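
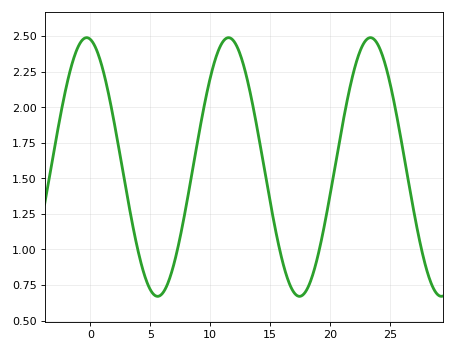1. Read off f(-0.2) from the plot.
2.5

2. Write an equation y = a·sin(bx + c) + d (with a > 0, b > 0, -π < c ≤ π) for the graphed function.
y = 0.91sin(0.53x + 1.7) + 1.58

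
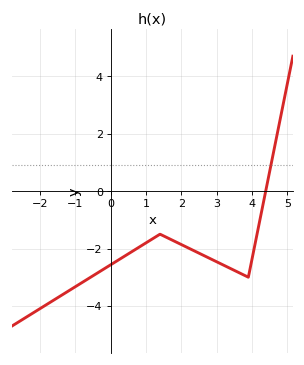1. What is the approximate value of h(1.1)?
-1.8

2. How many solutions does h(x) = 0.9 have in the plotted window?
1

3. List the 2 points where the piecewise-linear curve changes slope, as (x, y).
(1.4, -1.5); (3.9, -3)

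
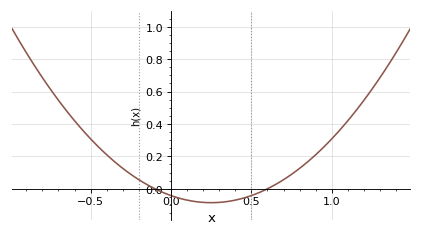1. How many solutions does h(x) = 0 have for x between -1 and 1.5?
2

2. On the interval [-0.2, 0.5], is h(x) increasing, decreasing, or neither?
neither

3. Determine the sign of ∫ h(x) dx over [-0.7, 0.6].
positive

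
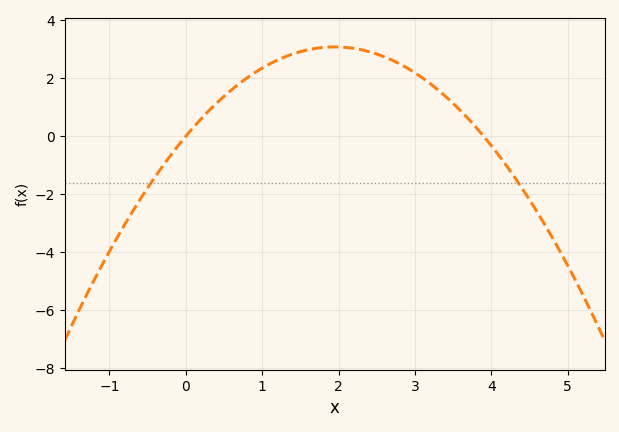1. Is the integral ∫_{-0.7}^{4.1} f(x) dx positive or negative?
positive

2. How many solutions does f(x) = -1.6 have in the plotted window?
2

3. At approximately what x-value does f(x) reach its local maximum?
1.95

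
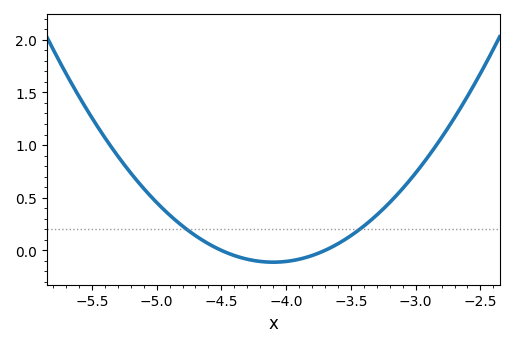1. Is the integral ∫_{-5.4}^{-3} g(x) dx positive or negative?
positive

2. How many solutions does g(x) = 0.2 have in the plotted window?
2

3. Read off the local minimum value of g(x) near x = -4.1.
-0.1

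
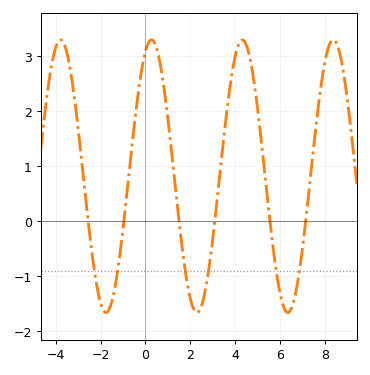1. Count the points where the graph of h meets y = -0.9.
6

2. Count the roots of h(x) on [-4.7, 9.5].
6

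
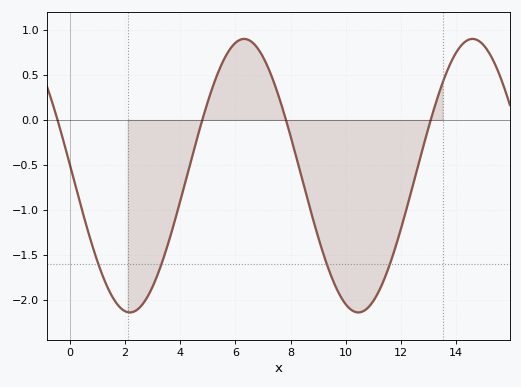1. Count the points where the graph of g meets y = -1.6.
4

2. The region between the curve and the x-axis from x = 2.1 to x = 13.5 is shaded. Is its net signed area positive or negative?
negative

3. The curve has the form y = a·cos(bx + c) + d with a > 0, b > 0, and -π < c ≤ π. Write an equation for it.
y = 1.52cos(0.76x + 1.5) - 0.62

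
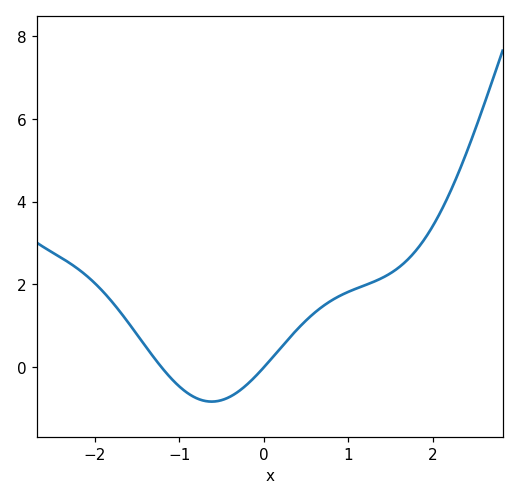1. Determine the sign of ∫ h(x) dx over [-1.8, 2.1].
positive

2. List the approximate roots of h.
-1.2, 0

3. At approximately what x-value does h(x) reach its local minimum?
-0.6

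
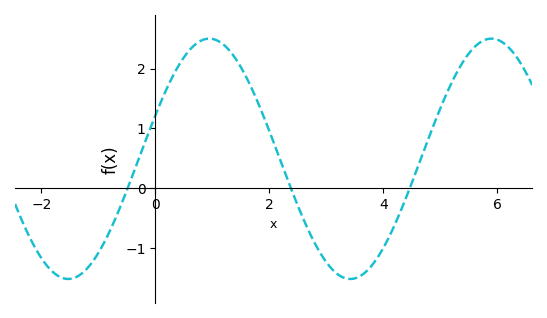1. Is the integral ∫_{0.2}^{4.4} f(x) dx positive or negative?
positive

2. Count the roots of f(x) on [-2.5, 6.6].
3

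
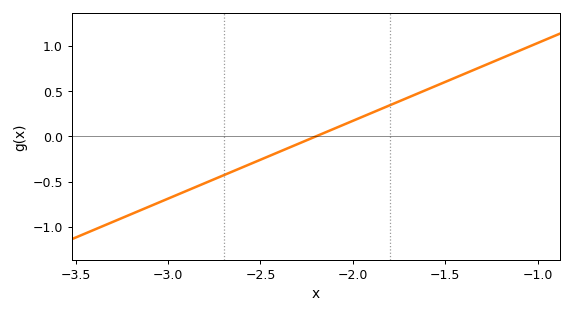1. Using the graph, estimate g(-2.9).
-0.6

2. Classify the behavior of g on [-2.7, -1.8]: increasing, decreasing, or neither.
increasing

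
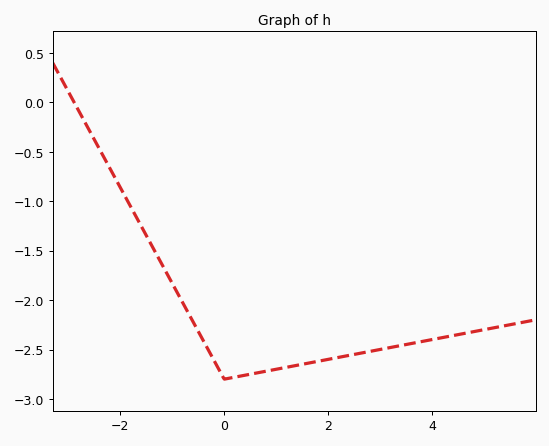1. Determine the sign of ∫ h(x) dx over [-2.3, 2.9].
negative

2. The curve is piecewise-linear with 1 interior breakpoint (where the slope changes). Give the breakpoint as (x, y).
(0, -2.8)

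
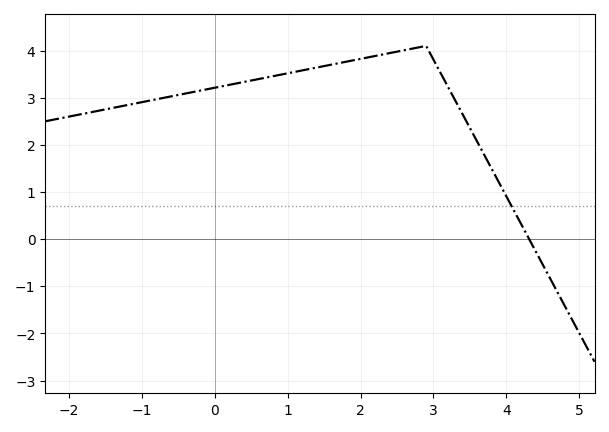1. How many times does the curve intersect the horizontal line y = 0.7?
1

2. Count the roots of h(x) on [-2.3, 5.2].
1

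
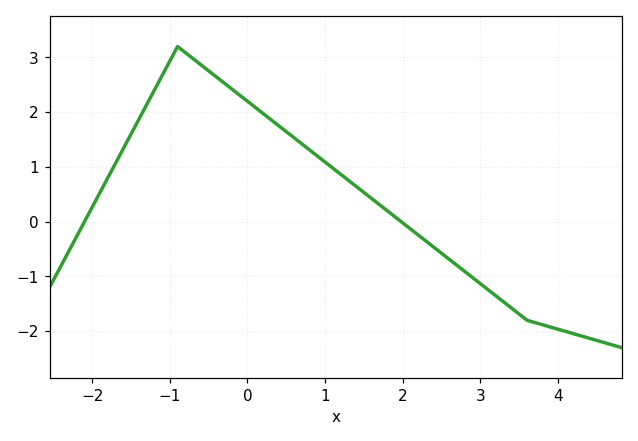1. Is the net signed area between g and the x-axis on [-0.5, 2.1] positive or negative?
positive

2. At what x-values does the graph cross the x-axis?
-2.1, 1.98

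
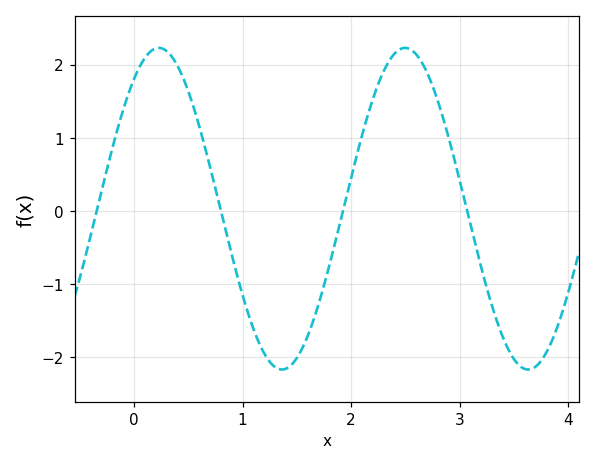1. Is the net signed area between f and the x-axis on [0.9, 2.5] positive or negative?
negative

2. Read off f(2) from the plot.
0.5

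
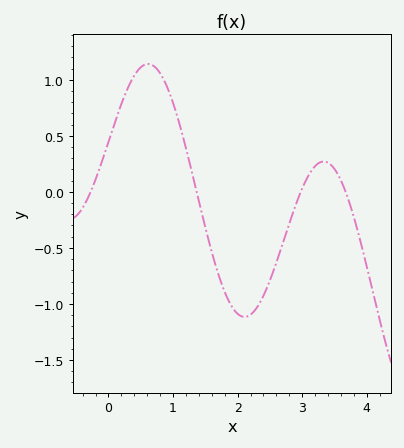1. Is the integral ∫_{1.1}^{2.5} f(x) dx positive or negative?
negative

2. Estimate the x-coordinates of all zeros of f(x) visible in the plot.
-0.3, 1.4, 3, 3.7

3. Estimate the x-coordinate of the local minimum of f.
2.1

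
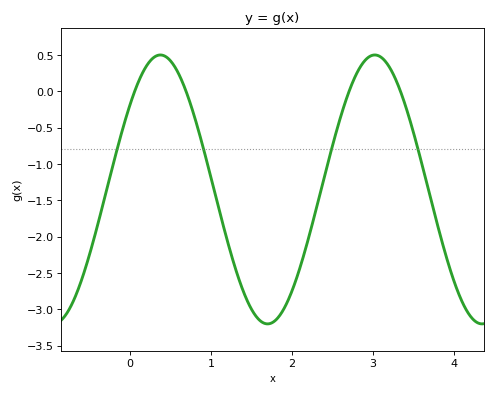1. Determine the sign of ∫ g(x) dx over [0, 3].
negative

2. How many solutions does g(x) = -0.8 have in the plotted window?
4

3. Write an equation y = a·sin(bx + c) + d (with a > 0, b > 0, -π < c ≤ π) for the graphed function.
y = 1.85sin(2.4x + 0.68) - 1.35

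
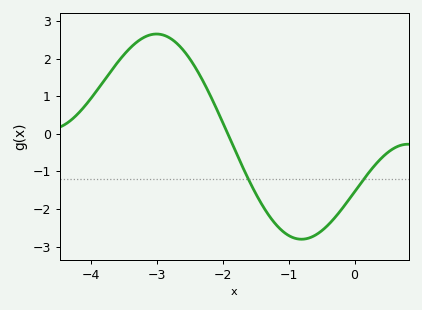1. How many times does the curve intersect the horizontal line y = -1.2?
2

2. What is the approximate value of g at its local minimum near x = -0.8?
-2.8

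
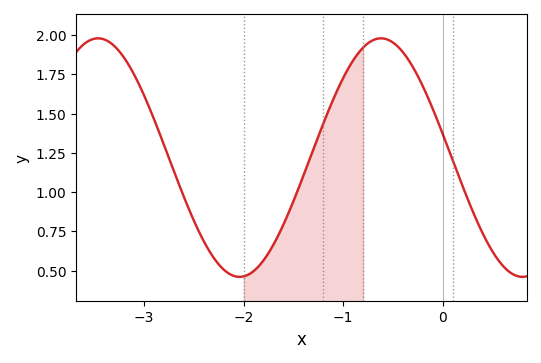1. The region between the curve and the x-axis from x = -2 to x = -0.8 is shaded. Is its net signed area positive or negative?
positive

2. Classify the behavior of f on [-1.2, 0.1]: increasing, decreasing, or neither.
neither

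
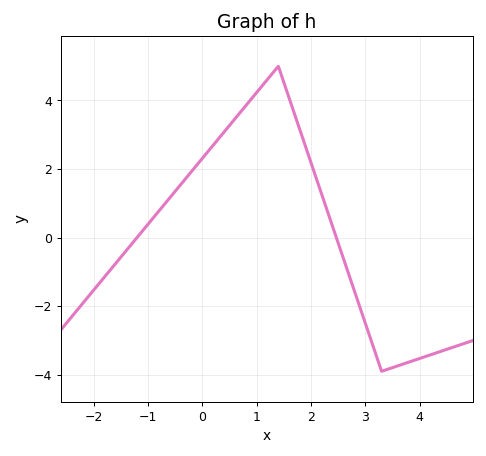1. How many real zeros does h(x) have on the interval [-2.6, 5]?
2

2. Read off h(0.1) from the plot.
2.5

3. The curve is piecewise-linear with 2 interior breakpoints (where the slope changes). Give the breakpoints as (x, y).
(1.4, 5); (3.3, -3.9)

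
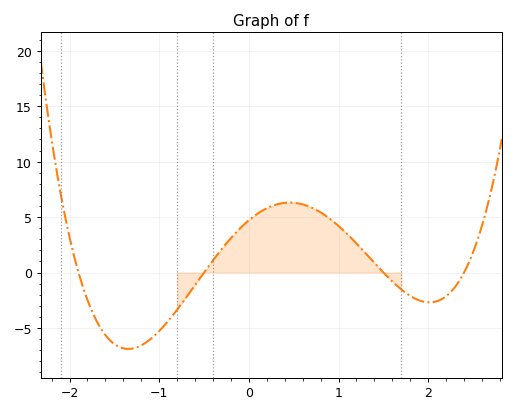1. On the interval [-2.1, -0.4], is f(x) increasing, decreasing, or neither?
neither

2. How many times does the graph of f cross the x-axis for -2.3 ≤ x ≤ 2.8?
4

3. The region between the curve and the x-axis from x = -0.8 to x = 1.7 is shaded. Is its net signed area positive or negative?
positive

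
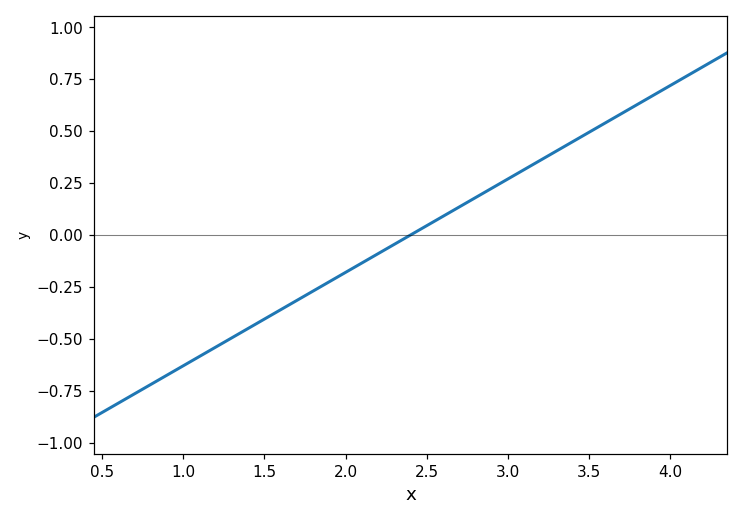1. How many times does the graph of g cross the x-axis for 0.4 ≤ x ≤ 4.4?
1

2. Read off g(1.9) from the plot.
-0.225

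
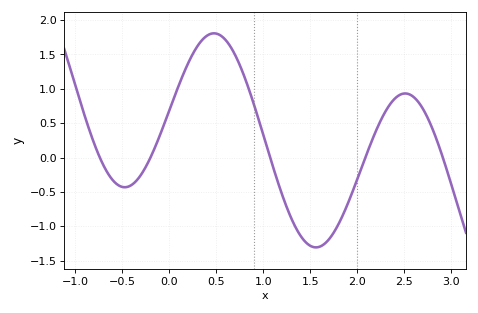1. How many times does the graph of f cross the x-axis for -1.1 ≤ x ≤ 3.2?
5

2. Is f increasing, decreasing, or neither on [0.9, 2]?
neither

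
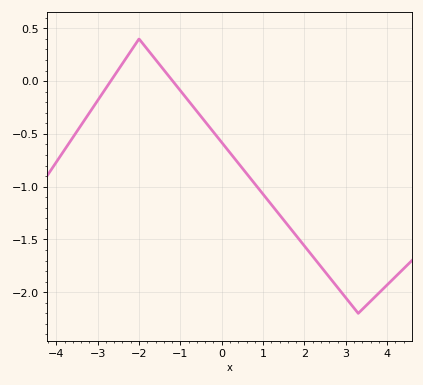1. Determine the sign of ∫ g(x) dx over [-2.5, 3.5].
negative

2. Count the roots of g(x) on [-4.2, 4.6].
2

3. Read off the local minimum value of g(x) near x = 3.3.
-2.2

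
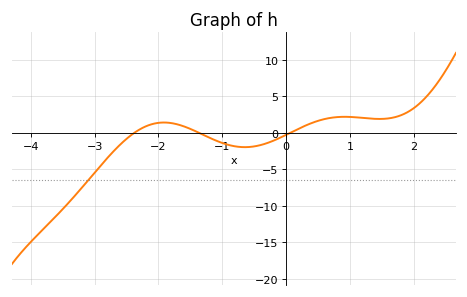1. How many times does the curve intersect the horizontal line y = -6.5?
1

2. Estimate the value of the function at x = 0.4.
1.35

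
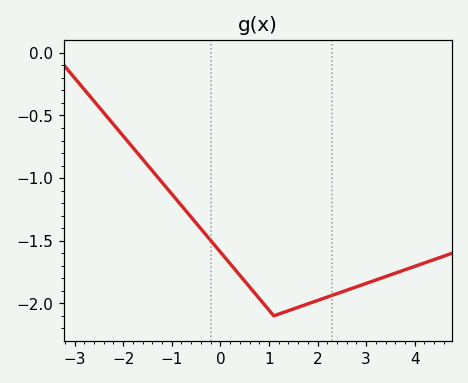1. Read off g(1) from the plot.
-2.05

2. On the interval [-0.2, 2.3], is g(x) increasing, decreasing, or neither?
neither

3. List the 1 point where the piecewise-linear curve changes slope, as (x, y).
(1.1, -2.1)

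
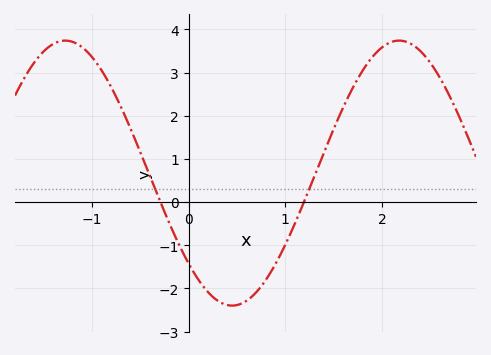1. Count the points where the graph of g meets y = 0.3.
2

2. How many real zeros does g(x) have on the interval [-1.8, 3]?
2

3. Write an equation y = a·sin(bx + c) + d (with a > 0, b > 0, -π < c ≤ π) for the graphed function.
y = 3.07sin(1.82x - 2.39) + 0.67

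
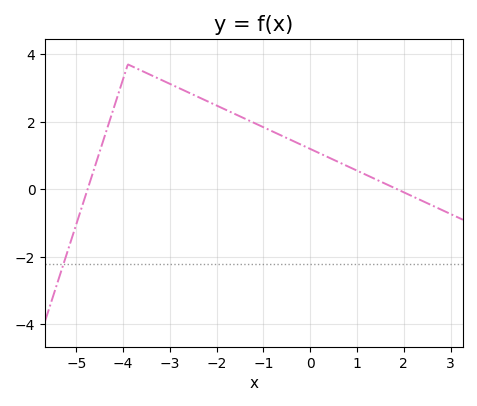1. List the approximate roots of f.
-4.76, 1.86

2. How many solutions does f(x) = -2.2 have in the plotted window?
1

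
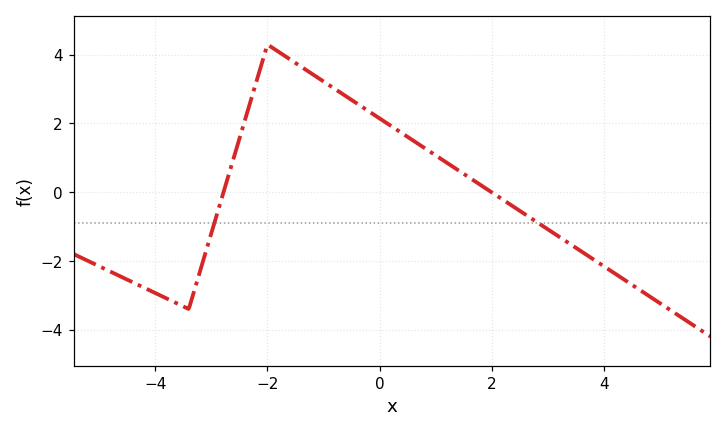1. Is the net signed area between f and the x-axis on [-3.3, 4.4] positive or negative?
positive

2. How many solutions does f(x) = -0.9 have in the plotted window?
2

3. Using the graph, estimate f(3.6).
-1.73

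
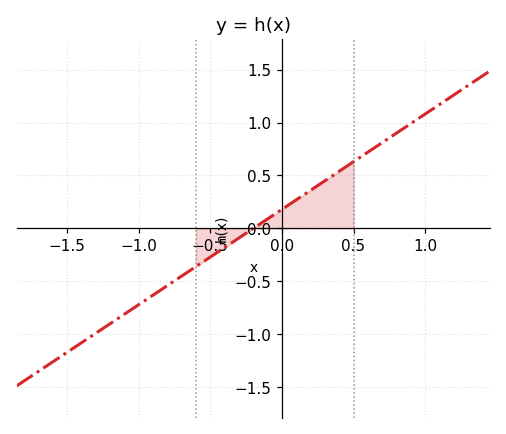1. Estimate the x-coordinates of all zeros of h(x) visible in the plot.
-0.2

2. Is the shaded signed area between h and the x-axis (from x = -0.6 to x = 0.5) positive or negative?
positive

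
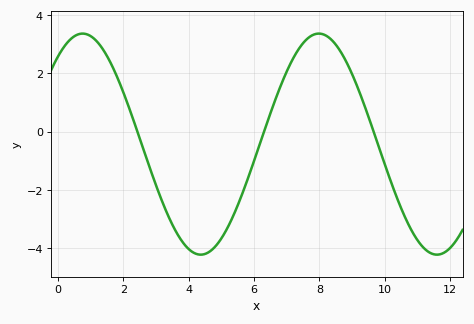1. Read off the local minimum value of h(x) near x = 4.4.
-4.2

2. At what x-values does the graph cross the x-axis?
2.4, 6.4, 9.6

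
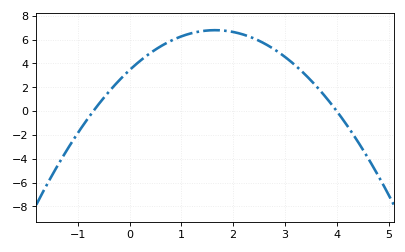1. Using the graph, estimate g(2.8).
5.17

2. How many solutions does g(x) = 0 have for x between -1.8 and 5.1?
2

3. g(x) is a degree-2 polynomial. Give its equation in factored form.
y = -1.23(x + 0.7)(x - 4)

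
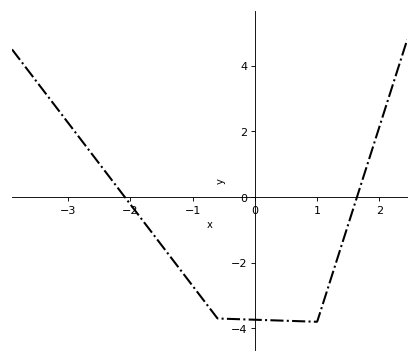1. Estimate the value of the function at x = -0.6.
-3.6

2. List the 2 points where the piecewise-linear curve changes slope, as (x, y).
(-0.6, -3.7); (1, -3.8)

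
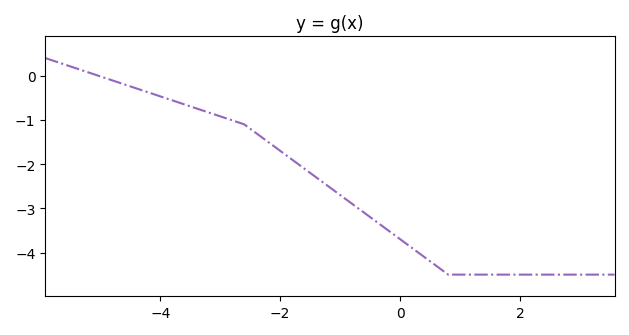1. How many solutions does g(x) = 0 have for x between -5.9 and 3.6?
1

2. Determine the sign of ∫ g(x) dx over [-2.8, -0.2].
negative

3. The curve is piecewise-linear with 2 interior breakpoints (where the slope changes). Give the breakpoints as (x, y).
(-2.6, -1.1); (0.8, -4.5)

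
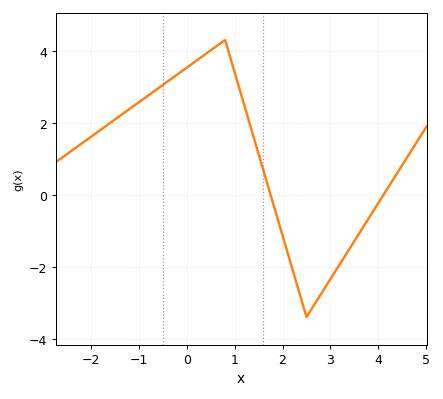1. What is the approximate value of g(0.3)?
3.8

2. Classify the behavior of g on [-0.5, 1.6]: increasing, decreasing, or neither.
neither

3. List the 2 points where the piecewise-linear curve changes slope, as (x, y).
(0.8, 4.3); (2.5, -3.4)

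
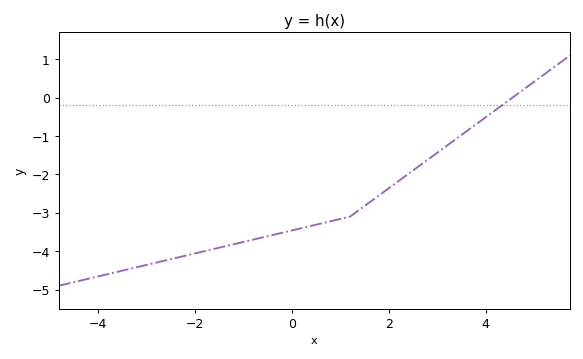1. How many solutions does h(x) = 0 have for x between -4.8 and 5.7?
1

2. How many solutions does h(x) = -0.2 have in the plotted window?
1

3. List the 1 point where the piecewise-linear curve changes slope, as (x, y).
(1.2, -3.1)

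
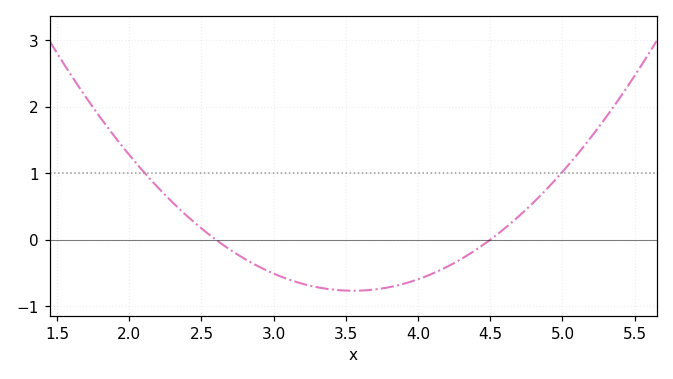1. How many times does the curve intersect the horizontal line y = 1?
2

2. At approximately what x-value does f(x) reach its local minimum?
3.55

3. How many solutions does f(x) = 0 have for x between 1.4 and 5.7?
2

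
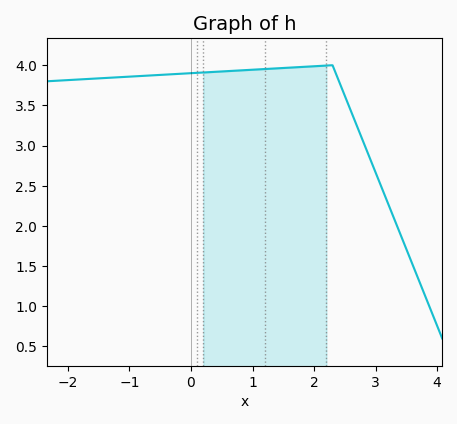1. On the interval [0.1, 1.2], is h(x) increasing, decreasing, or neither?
increasing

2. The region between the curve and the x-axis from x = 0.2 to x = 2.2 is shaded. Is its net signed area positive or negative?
positive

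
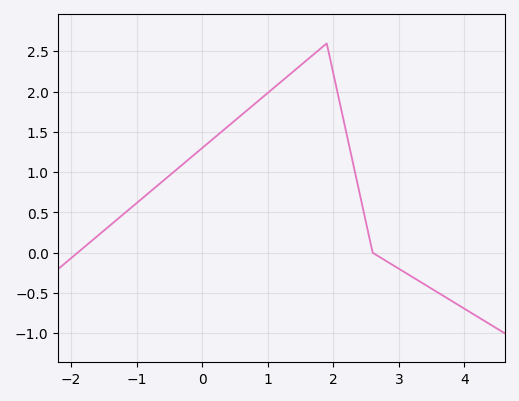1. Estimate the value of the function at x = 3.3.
-0.35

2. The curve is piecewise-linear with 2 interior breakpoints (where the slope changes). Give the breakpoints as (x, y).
(1.9, 2.6); (2.6, 0)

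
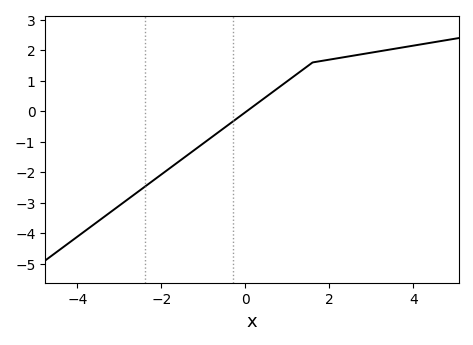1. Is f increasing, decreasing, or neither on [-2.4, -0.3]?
increasing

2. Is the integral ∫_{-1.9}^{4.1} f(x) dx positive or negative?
positive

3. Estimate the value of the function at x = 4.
2.2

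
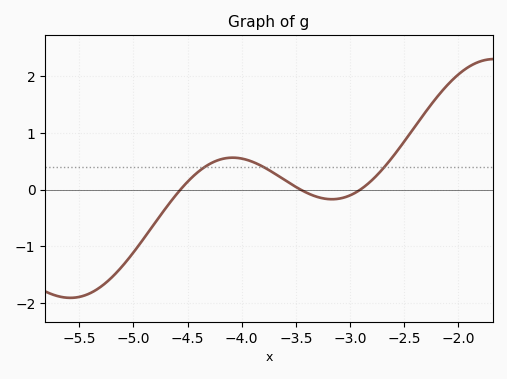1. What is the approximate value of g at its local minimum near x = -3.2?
-0.2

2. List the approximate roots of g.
-4.6, -3.5, -2.9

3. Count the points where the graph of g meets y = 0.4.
3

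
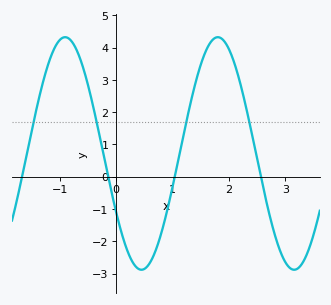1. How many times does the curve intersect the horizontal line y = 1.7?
4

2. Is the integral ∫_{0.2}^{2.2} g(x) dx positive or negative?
positive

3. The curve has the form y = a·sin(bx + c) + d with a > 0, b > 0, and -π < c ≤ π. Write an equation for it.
y = 3.6sin(2.3x - 2.6) + 0.72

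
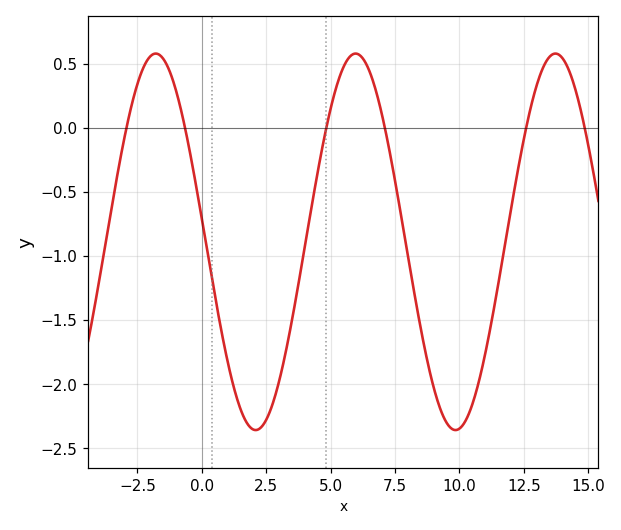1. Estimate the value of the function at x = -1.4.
0.5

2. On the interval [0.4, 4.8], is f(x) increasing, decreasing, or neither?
neither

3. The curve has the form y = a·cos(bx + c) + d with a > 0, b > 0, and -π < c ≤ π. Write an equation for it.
y = 1.47cos(0.81x + 1.5) - 0.89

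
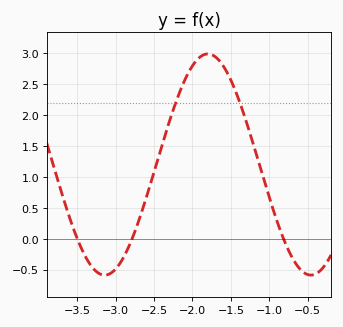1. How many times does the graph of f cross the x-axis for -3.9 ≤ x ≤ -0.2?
3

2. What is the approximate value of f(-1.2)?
1.5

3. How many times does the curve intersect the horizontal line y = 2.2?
2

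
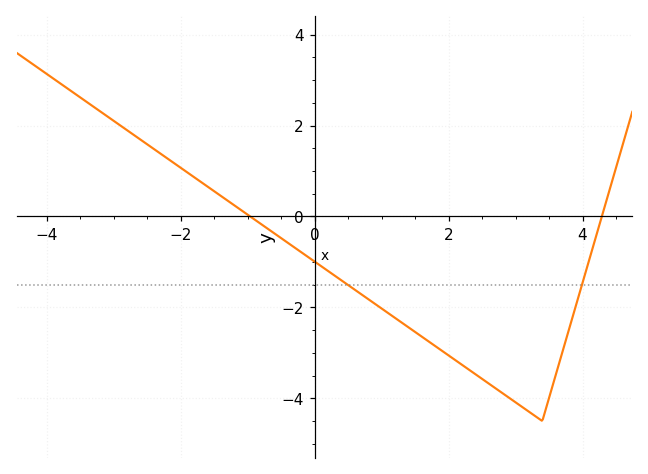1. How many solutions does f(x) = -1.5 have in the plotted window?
2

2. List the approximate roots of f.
-0.96, 4.29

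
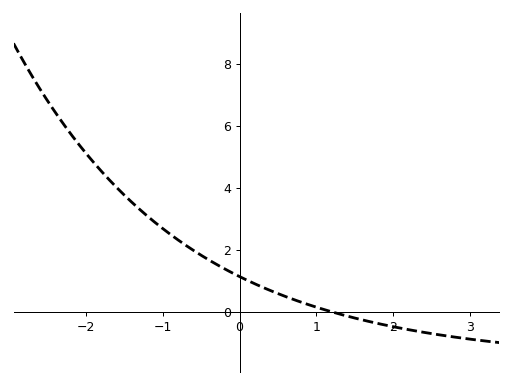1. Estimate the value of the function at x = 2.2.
-0.6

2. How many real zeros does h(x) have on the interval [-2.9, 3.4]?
1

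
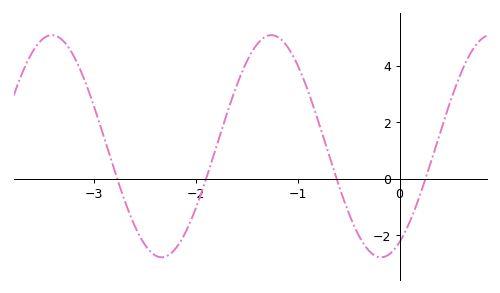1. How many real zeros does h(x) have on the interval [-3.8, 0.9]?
4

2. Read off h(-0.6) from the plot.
-0.199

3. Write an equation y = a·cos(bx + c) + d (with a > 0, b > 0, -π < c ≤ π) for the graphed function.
y = 3.93cos(2.92x - 2.61) + 1.15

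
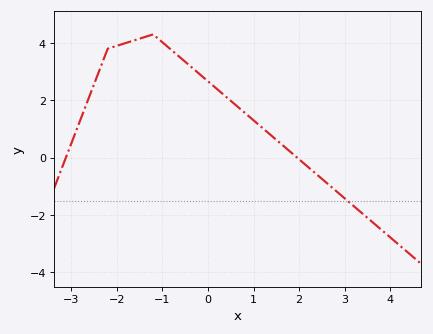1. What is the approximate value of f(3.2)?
-1.6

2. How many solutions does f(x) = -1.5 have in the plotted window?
1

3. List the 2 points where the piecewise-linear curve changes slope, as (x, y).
(-2.2, 3.8); (-1.2, 4.3)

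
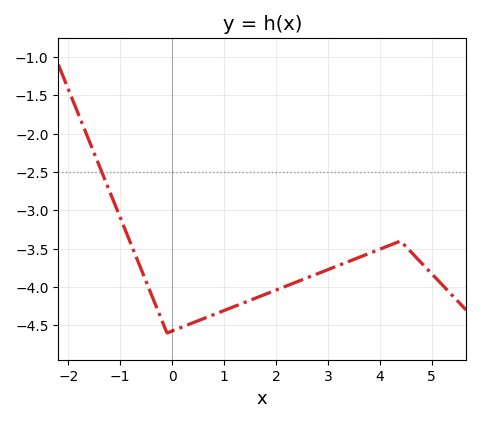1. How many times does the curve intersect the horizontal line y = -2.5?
1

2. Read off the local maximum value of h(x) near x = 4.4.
-3.4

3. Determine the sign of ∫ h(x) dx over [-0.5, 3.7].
negative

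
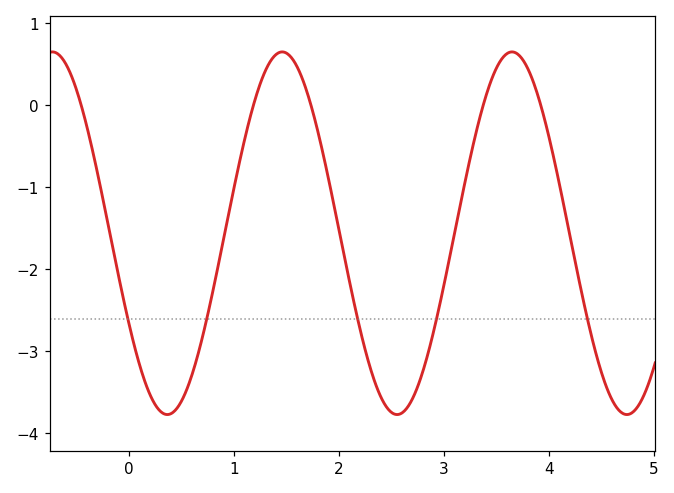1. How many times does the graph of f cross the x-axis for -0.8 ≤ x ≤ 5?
5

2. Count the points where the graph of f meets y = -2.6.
5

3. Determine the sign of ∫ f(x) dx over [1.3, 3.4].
negative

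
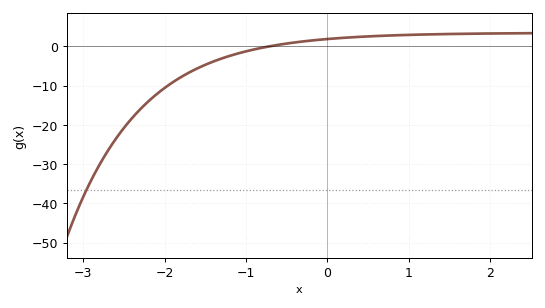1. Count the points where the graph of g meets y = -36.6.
1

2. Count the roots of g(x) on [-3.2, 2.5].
1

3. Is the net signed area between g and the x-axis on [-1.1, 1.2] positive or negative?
positive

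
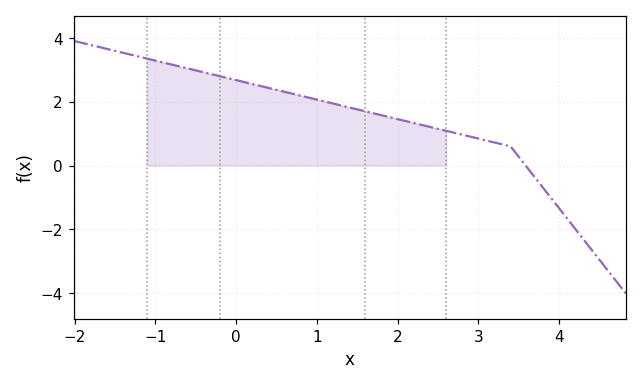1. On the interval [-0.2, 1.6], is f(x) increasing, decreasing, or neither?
decreasing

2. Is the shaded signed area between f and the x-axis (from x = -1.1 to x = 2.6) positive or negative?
positive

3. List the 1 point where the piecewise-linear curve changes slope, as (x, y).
(3.4, 0.6)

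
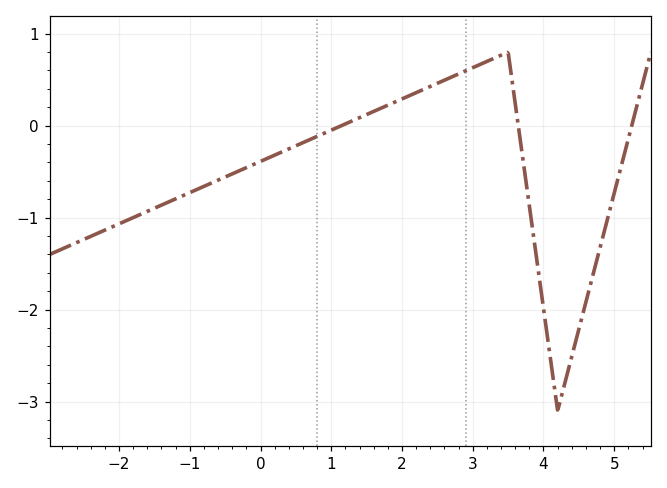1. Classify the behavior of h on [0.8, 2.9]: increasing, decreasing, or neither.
increasing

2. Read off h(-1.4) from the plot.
-0.864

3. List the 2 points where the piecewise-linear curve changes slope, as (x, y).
(3.5, 0.8); (4.2, -3.1)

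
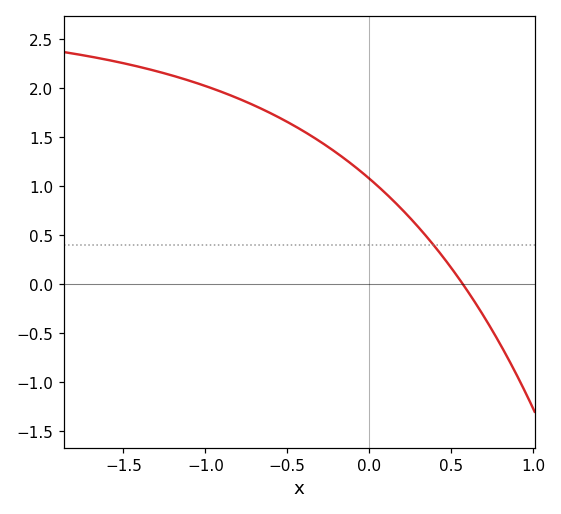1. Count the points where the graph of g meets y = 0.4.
1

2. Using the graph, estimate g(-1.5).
2.25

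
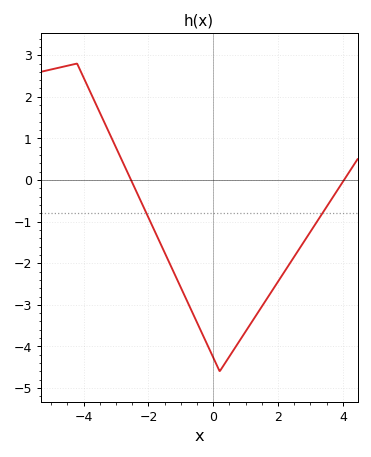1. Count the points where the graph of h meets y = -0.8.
2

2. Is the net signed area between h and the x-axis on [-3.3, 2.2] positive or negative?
negative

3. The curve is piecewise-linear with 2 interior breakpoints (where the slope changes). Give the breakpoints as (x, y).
(-4.2, 2.8); (0.2, -4.6)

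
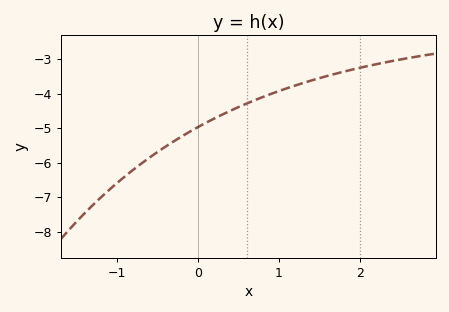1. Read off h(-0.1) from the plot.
-5.1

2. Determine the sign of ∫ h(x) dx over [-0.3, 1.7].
negative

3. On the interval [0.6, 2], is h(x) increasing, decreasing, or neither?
increasing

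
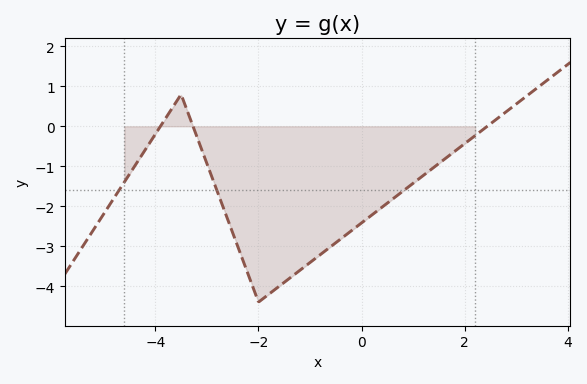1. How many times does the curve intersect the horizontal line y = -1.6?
3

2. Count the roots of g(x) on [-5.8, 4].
3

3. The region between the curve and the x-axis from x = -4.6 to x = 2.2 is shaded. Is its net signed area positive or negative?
negative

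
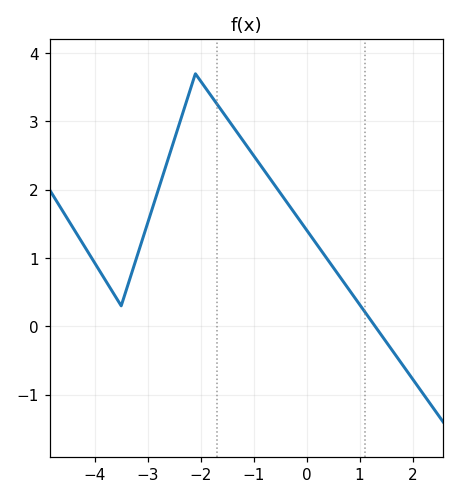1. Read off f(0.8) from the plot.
0.539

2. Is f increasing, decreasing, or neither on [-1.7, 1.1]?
decreasing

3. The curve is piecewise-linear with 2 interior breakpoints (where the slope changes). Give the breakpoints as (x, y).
(-3.5, 0.3); (-2.1, 3.7)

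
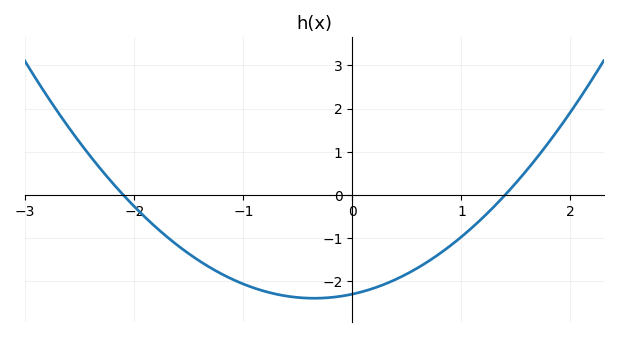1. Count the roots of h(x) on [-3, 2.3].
2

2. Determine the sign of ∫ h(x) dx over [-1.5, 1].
negative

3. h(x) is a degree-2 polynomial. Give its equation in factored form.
y = 0.78(x + 2.1)(x - 1.4)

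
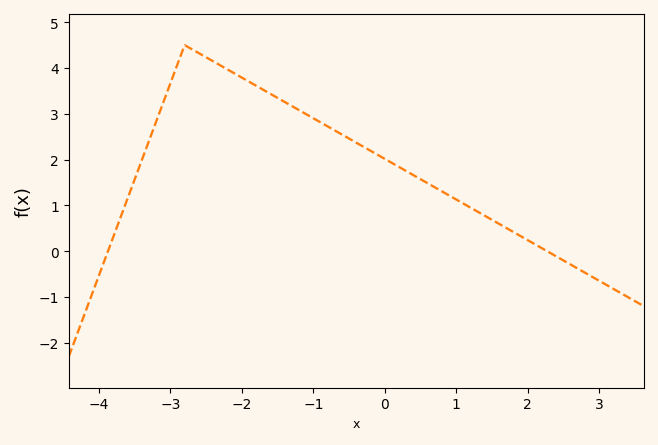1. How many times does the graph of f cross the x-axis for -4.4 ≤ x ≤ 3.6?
2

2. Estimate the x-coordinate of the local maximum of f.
-2.8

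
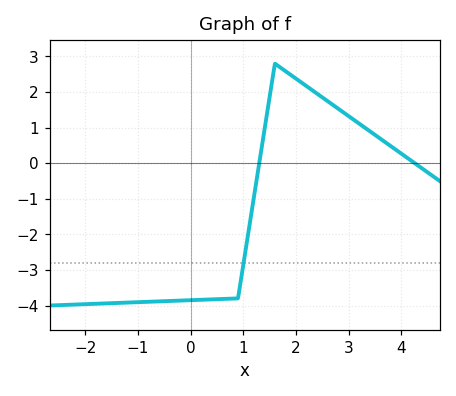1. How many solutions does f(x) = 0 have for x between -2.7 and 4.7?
2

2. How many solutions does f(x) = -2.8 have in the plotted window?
1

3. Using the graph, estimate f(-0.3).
-3.9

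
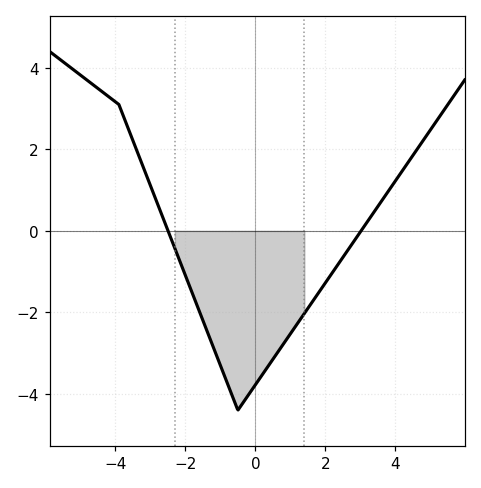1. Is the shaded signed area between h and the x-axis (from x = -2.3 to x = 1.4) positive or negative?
negative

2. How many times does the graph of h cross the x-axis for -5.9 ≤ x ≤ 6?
2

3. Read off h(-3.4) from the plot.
2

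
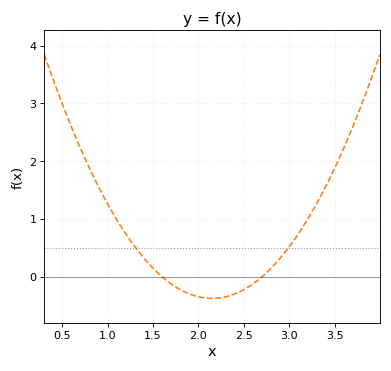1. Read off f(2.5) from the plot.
-0.2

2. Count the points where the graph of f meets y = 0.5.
2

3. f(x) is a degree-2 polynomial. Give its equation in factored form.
y = 1.24(x - 1.6)(x - 2.7)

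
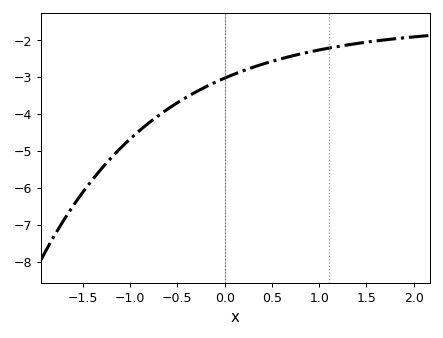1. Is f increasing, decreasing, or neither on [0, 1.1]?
increasing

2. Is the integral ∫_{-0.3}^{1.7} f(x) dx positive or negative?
negative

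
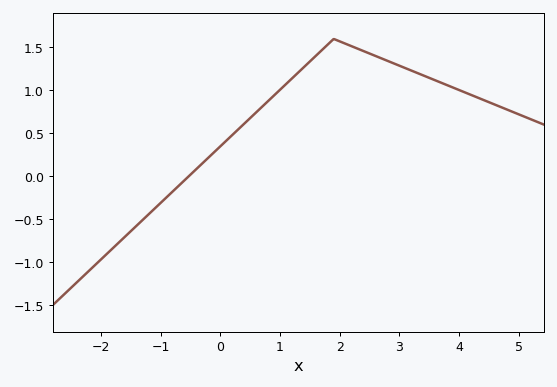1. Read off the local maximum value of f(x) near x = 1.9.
1.6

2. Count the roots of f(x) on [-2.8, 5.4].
1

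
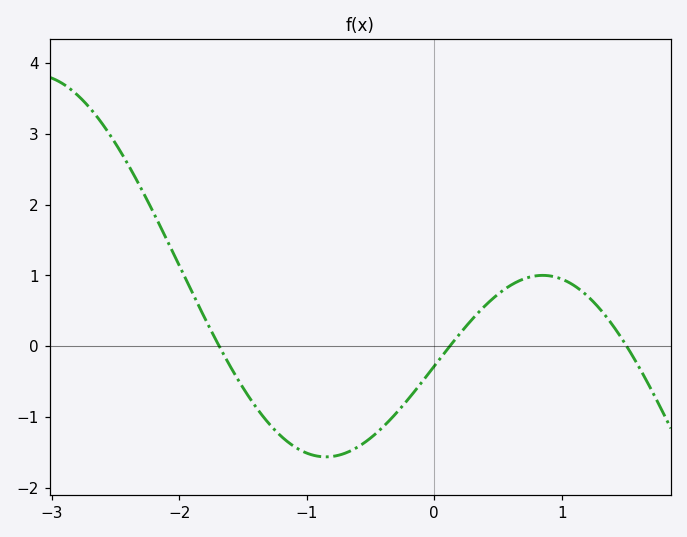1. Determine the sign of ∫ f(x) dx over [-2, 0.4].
negative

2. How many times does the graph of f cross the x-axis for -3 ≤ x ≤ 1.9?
3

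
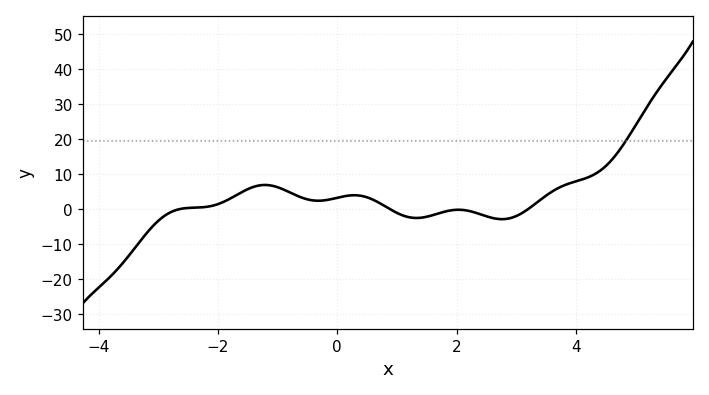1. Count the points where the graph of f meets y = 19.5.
1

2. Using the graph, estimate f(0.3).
4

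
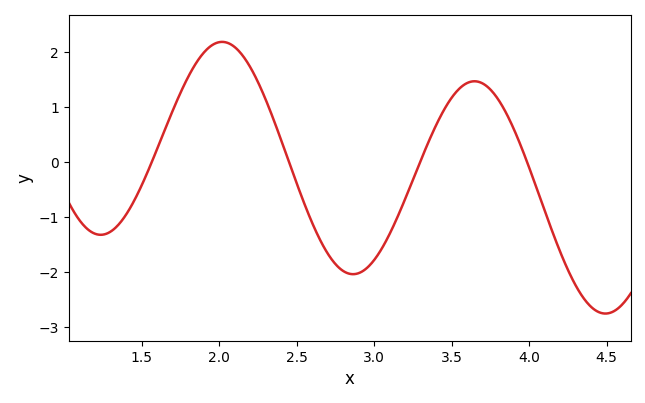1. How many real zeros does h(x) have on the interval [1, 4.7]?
4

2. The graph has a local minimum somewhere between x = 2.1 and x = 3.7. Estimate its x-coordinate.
2.86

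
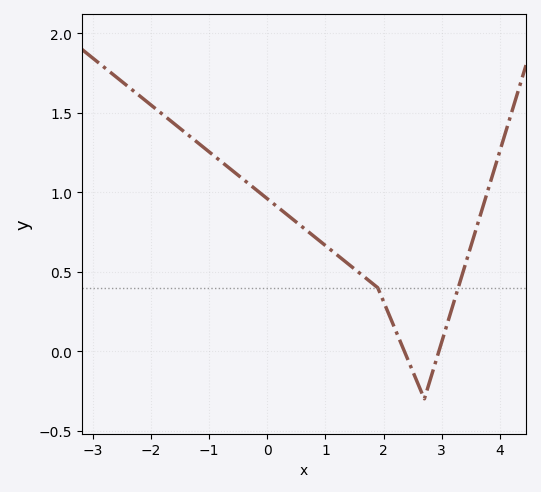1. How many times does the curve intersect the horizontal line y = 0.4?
2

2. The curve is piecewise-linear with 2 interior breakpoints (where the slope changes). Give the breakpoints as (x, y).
(1.9, 0.4); (2.7, -0.3)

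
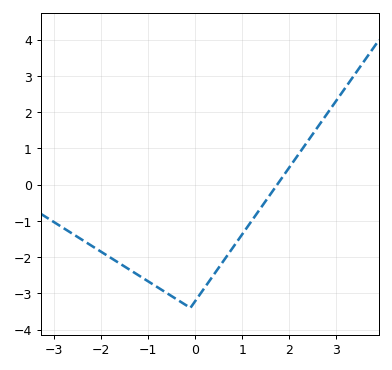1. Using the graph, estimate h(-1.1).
-2.58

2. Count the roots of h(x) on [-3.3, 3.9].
1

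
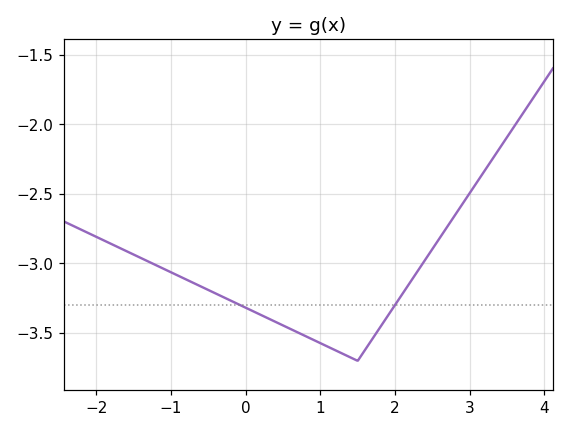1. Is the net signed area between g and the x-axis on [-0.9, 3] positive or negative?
negative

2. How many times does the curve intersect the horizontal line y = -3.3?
2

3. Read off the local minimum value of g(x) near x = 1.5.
-3.7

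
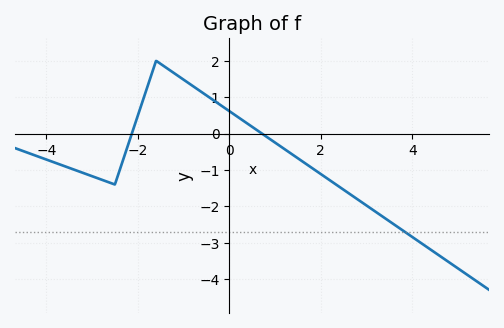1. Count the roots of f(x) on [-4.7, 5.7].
2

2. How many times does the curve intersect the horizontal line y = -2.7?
1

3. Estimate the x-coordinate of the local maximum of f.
-1.6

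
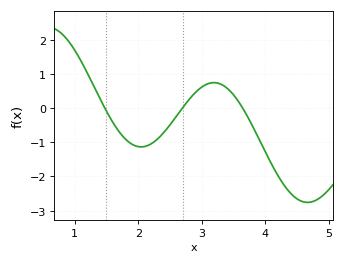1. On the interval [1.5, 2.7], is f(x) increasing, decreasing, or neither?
neither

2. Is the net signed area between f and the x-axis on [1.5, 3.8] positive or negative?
negative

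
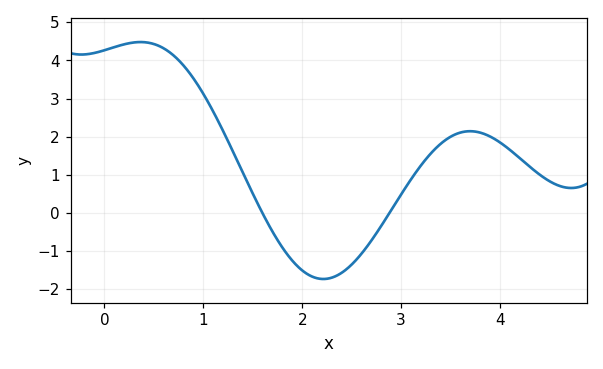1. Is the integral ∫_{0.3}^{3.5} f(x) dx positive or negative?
positive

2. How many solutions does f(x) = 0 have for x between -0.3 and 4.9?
2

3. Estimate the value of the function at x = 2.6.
-1.07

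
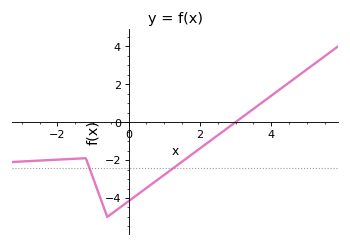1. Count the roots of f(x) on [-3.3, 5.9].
1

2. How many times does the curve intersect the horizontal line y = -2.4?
2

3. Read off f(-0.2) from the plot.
-4.44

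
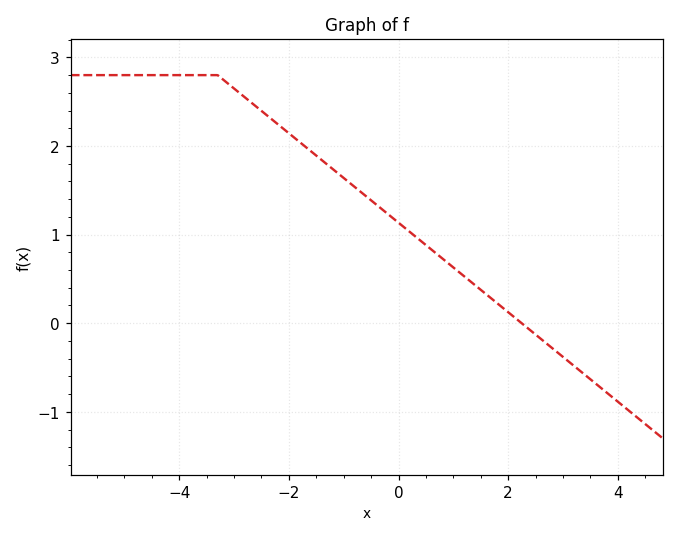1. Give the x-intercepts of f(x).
2.25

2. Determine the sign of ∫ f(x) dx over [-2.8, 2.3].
positive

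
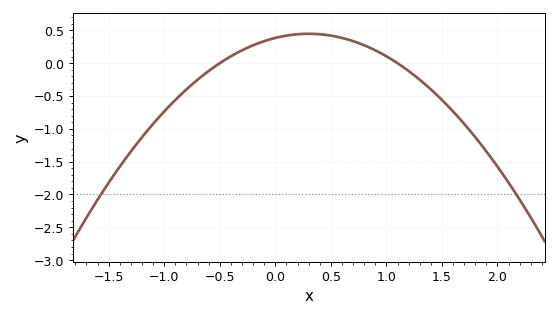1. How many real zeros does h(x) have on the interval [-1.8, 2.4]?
2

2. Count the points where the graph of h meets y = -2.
2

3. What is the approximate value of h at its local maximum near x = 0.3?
0.448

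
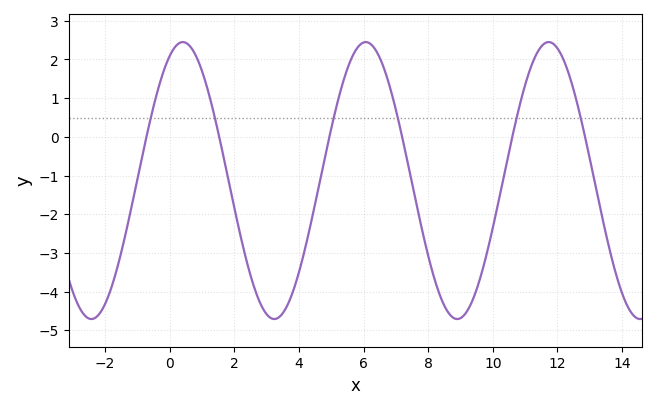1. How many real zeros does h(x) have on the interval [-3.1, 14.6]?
6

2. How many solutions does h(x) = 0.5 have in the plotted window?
6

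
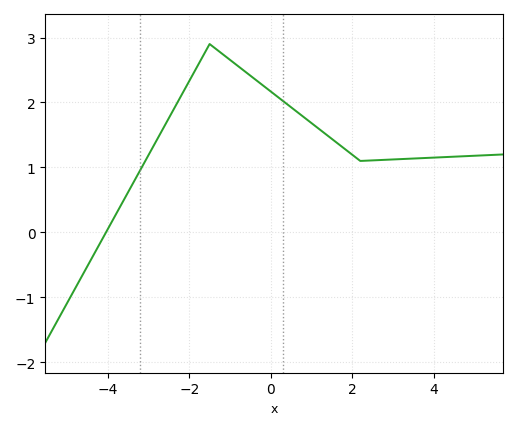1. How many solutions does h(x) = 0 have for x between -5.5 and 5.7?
1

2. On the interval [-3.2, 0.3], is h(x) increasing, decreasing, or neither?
neither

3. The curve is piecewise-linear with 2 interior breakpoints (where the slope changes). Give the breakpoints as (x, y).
(-1.5, 2.9); (2.2, 1.1)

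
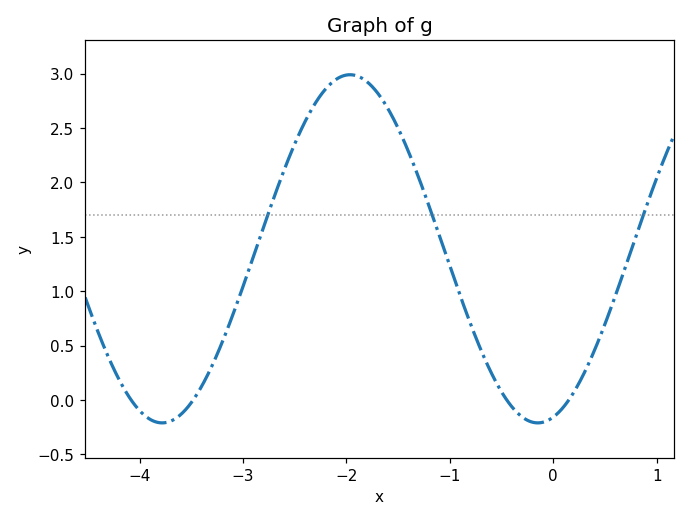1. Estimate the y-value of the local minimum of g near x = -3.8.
-0.2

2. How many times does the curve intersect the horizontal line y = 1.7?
3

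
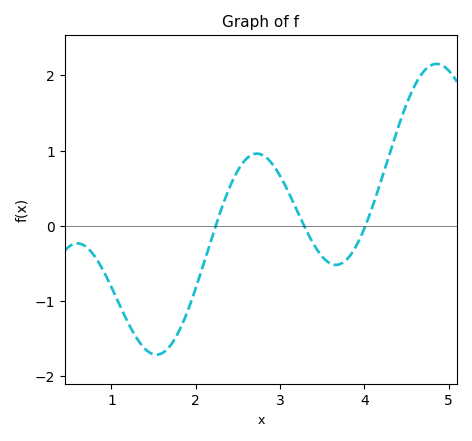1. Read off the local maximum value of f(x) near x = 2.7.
1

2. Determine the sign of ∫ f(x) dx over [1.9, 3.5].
positive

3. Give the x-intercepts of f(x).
2.2, 3.3, 4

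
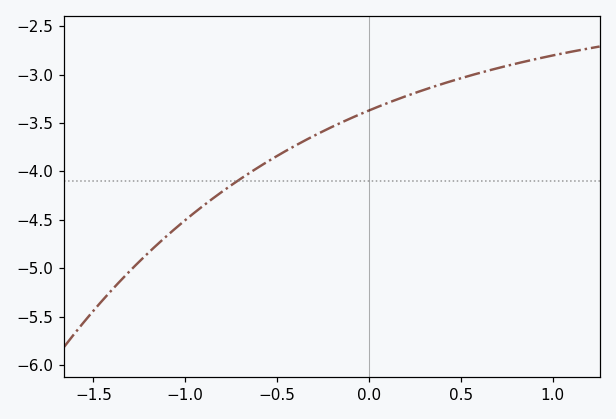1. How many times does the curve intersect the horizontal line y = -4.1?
1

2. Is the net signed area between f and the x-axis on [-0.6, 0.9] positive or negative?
negative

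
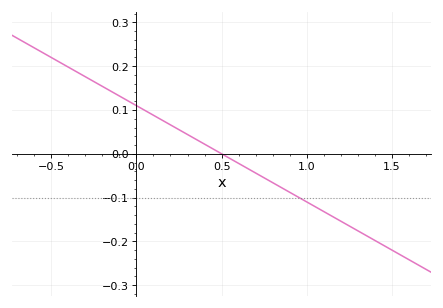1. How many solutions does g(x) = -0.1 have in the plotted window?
1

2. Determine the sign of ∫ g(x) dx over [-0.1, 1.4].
negative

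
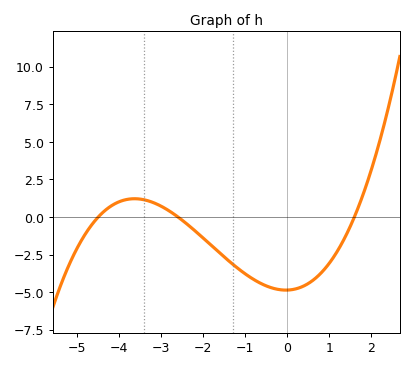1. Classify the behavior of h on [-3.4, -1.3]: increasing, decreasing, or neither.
decreasing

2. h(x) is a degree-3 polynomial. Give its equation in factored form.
y = 0.26(x + 4.5)(x + 2.6)(x - 1.6)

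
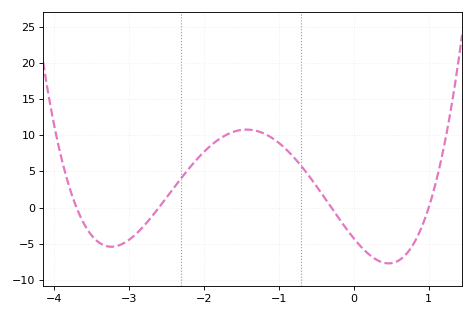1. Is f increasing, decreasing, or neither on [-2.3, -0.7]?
neither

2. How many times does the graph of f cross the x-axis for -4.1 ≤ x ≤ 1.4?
4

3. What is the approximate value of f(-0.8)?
6.95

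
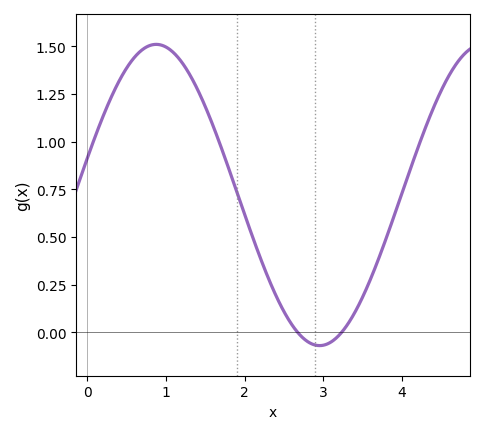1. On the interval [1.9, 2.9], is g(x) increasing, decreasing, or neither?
decreasing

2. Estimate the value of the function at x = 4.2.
0.96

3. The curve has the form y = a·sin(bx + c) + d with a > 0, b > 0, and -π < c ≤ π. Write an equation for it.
y = 0.79sin(1.51x + 0.25) + 0.72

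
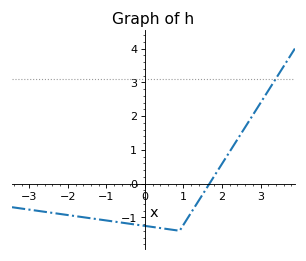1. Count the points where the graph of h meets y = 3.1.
1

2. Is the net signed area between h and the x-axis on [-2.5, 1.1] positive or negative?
negative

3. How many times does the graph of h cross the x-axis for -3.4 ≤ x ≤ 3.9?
1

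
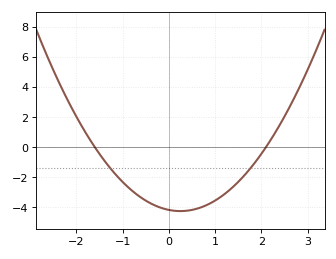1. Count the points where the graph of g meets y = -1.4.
2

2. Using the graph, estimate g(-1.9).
1.49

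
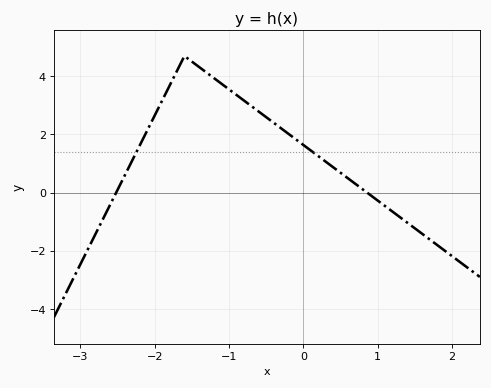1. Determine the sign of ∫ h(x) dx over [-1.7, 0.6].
positive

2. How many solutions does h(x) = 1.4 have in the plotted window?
2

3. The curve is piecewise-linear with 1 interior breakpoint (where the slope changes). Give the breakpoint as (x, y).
(-1.6, 4.7)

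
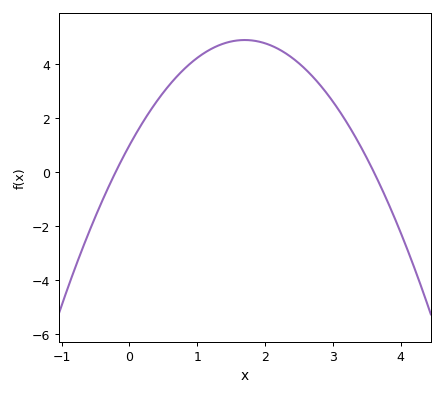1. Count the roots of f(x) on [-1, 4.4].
2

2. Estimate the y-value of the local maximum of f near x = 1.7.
4.87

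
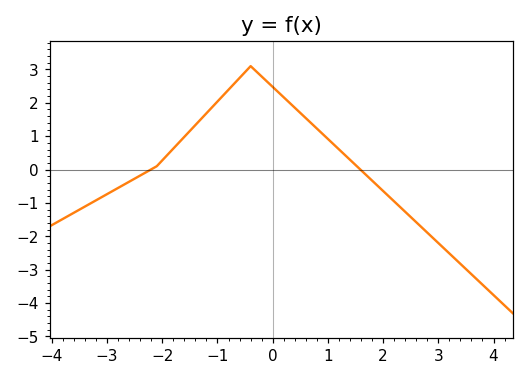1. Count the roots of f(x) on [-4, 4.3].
2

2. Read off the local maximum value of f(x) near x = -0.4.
3.1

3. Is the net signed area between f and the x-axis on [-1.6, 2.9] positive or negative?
positive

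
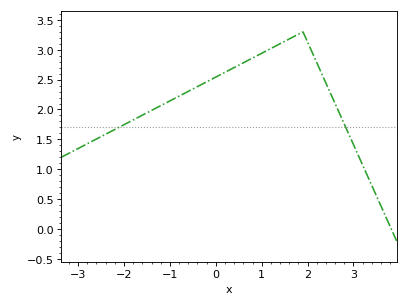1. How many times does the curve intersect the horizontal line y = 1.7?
2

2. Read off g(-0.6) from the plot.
2.3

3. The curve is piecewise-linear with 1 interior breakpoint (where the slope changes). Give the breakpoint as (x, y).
(1.9, 3.3)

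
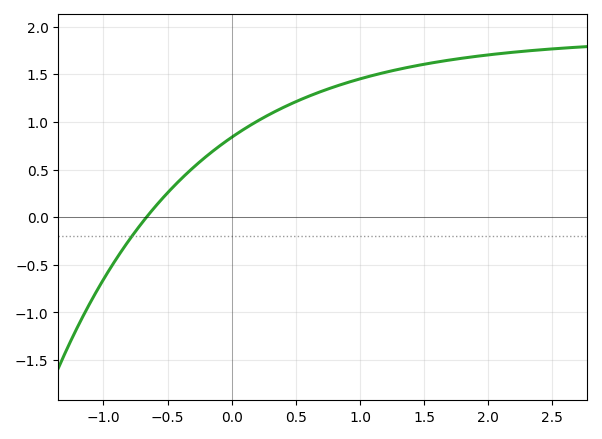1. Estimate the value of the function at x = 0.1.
0.929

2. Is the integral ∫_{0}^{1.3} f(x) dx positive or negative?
positive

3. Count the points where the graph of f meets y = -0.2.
1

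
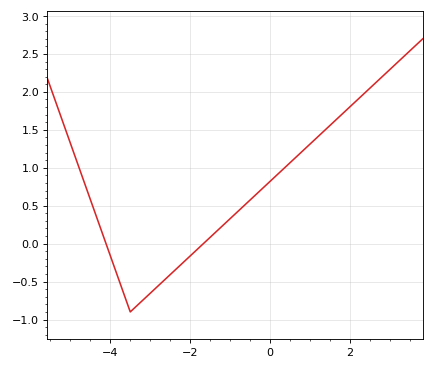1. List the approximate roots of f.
-4.2, -1.6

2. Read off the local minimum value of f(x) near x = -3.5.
-0.9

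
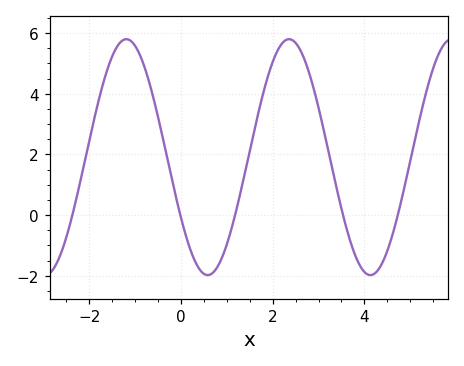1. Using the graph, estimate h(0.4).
-1.78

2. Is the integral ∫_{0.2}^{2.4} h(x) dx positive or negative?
positive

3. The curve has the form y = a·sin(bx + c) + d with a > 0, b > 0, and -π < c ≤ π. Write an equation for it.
y = 3.89sin(1.77x - 2.6) + 1.91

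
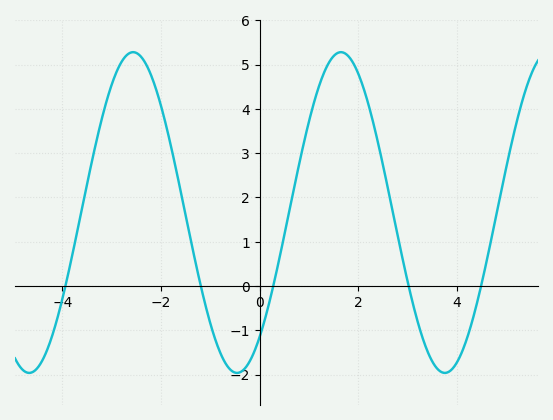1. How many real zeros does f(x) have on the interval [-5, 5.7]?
5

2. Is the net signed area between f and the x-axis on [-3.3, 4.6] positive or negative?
positive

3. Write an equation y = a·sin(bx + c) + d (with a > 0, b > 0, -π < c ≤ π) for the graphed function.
y = 3.62sin(1.5x - 0.89) + 1.66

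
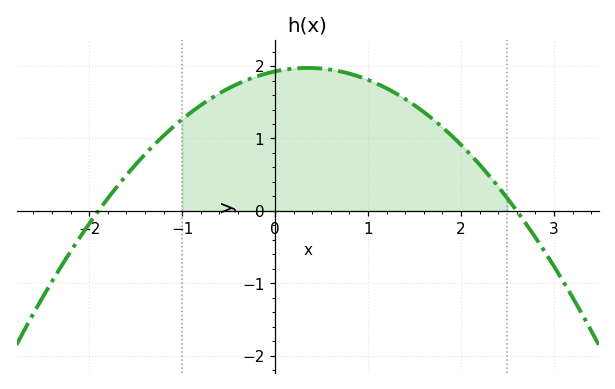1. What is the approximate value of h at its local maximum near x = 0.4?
2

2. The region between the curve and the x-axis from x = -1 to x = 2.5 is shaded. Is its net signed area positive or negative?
positive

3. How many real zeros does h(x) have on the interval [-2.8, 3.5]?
2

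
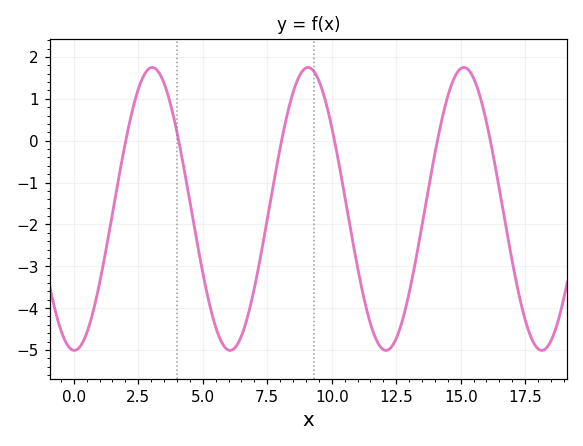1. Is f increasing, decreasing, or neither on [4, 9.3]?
neither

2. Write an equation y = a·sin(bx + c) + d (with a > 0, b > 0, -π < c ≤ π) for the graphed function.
y = 3.38sin(1x - 1.6) - 1.63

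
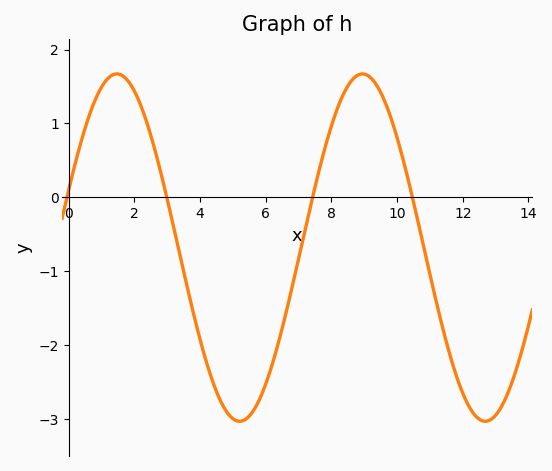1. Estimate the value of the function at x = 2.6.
0.679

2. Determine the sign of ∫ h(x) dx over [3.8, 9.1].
negative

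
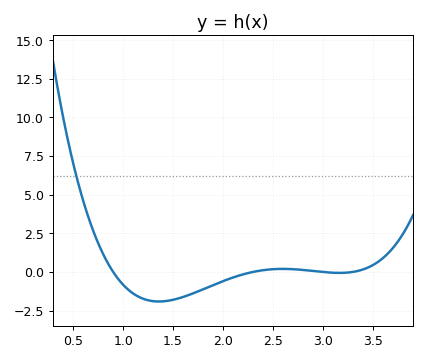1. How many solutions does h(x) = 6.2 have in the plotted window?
1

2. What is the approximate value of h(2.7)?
0.18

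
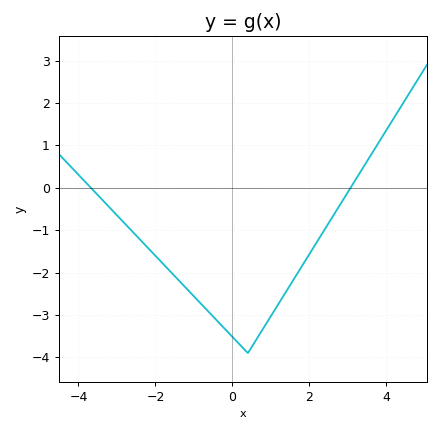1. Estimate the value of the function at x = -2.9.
-0.745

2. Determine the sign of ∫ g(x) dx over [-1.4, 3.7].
negative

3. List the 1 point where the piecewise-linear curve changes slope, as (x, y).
(0.4, -3.9)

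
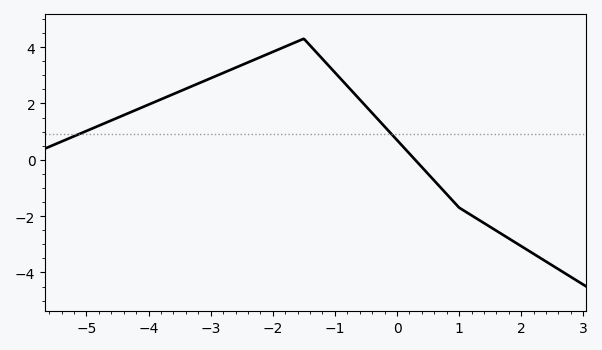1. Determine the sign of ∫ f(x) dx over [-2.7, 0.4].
positive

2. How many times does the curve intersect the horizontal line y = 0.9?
2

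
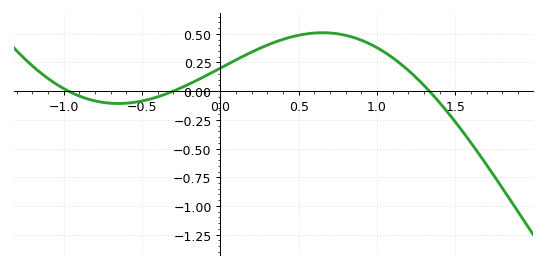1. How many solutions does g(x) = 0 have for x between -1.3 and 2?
3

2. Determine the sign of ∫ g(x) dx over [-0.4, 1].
positive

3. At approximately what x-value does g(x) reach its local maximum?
0.65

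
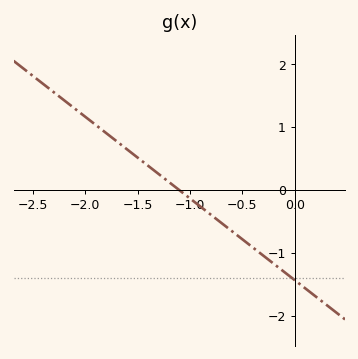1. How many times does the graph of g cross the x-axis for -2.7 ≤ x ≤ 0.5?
1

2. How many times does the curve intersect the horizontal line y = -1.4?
1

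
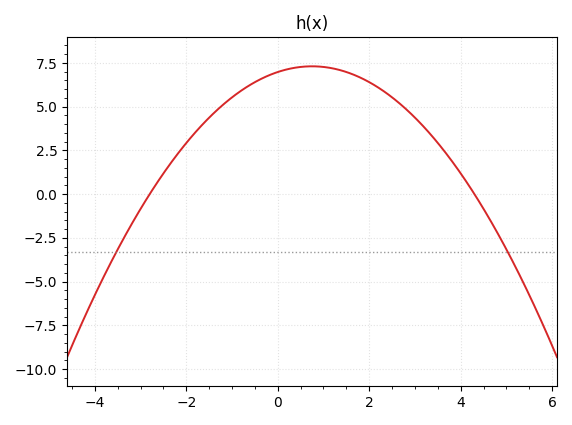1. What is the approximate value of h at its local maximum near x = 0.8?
7.4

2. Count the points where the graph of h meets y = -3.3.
2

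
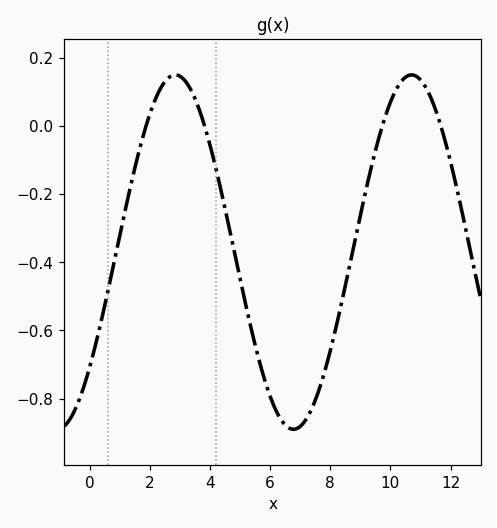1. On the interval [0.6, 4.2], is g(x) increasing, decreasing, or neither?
neither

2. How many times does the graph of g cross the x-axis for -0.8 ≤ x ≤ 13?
4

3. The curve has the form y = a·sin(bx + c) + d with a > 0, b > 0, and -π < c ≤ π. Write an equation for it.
y = 0.52sin(0.8x - 0.71) - 0.37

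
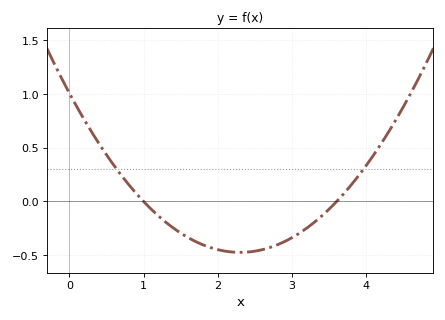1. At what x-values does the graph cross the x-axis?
1, 3.6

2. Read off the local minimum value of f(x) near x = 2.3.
-0.473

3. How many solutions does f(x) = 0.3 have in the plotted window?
2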